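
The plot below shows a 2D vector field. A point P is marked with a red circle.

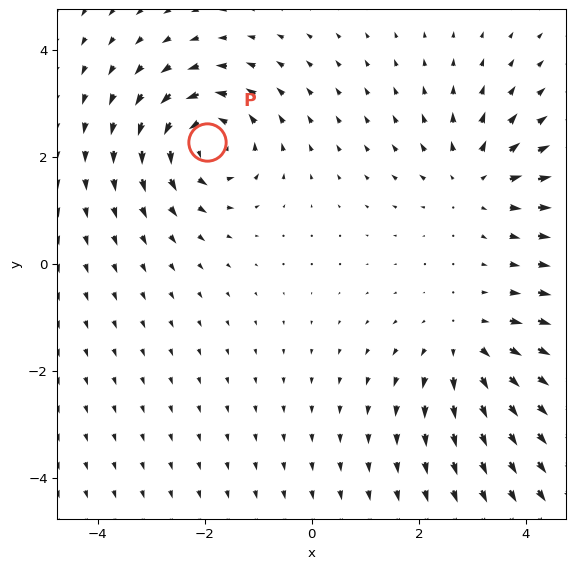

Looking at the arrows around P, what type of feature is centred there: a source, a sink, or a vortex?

vortex

At P (-2.0, 2.3) the arrows circulate counterclockwise. Divergence ≈0, curl about +6 — near-zero divergence with nonzero curl is a vortex.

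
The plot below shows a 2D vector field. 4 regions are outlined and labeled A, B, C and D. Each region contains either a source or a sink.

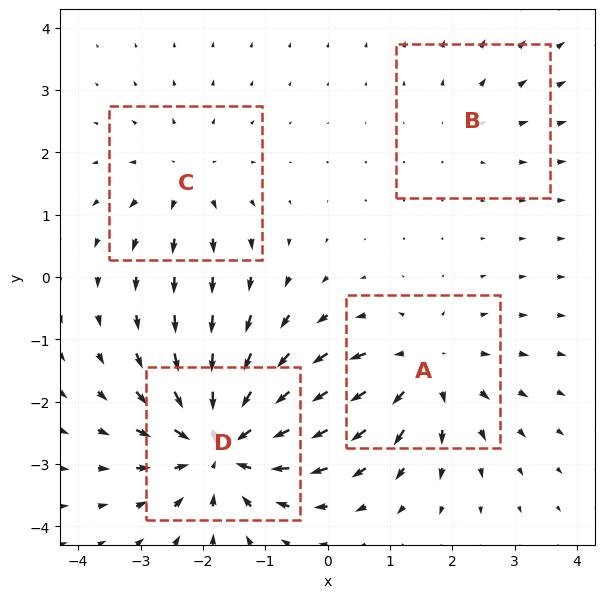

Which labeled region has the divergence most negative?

Divergence at each region's feature centre — A: about +5, B: about +2, C: about +3, D: about -7. Region D is most negative.

D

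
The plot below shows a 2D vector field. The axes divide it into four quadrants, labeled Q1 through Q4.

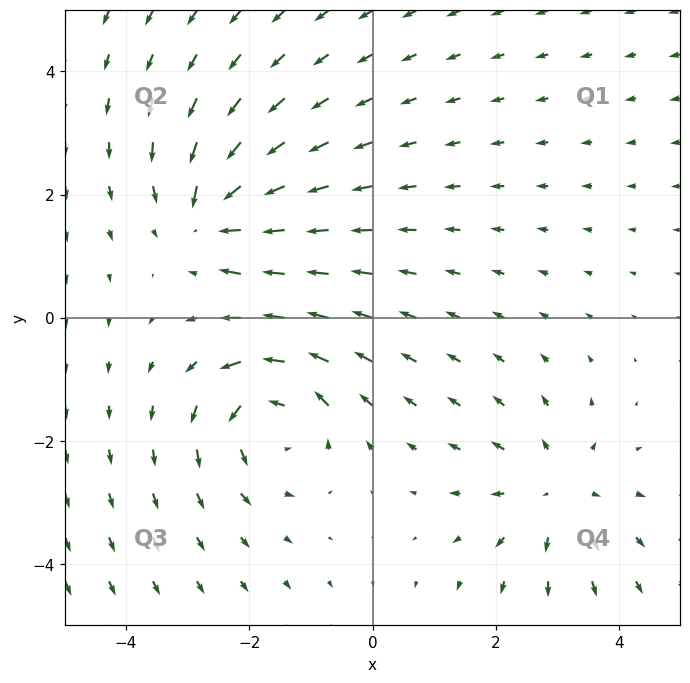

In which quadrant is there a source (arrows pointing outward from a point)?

Q4

The source sits at approximately (3.0, -2.8), which lies in quadrant Q4. The divergence there is about +2, positive as expected for a source.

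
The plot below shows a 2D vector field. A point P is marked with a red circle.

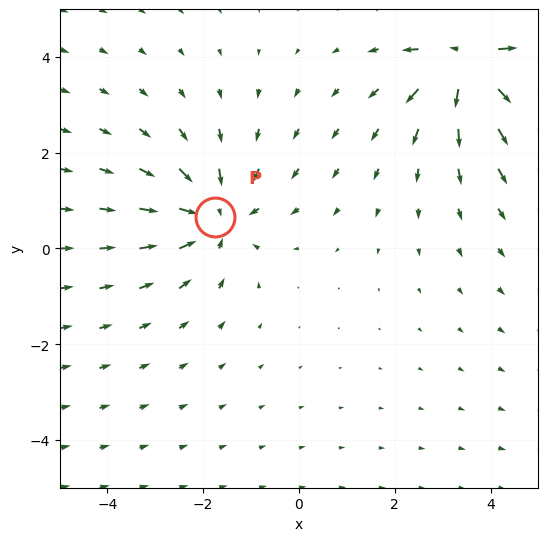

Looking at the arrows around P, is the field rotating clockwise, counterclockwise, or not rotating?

Near P at (-1.8, 0.7) the arrows show no circulation. The curl there is ≈0.

not rotating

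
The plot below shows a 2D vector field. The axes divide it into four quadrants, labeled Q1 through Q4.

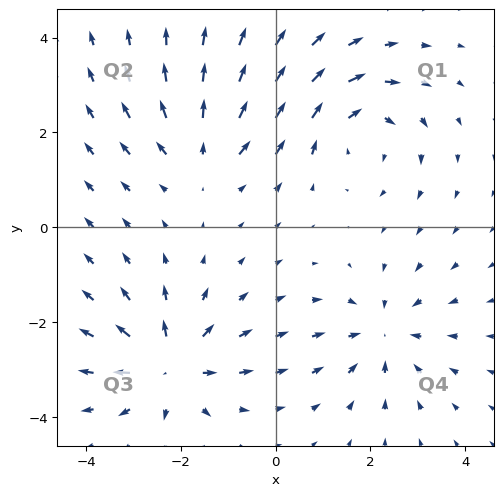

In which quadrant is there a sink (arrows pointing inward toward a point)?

Q4

The sink sits at approximately (2.3, -2.2), which lies in quadrant Q4. The divergence there is about -4, negative as expected for a sink.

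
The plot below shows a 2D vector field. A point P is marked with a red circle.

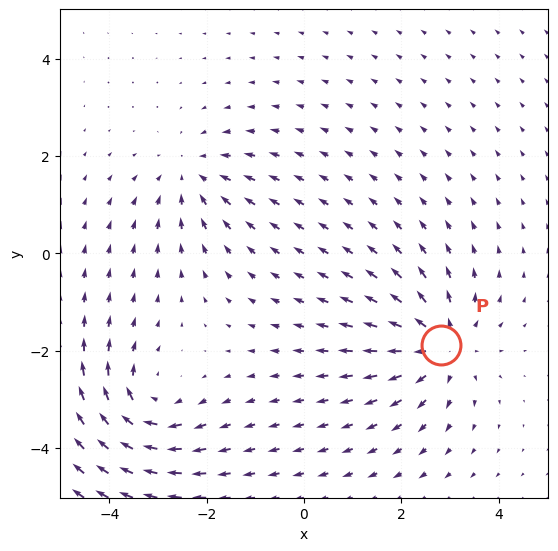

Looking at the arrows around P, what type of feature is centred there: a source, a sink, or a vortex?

source

At P (2.8, -1.9) the arrows spread outward. Divergence about +5, curl ≈0 — positive divergence with near-zero curl is a source.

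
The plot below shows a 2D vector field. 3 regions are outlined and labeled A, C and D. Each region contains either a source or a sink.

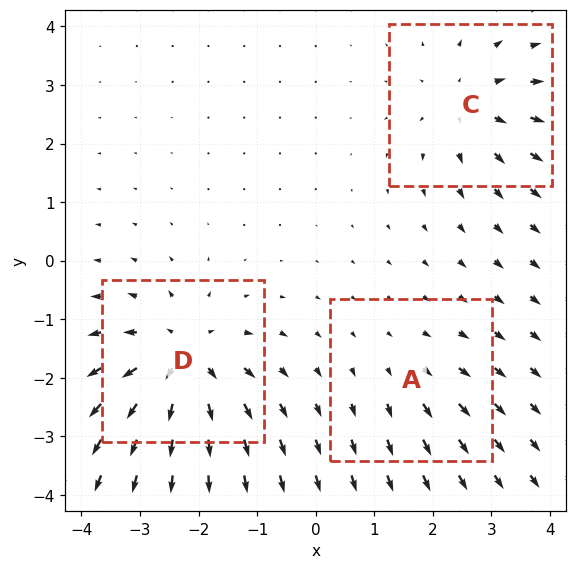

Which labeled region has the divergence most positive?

D

Divergence at each region's feature centre — A: about +2, C: about +4, D: about +6. Region D is most positive.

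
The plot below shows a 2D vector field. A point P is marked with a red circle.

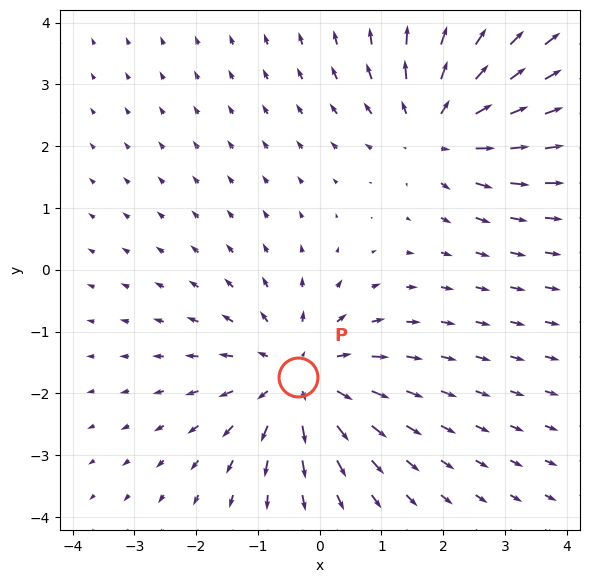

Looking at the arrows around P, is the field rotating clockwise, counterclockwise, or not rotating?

Near P at (-0.3, -1.7) the arrows show no circulation. The curl there is ≈0.

not rotating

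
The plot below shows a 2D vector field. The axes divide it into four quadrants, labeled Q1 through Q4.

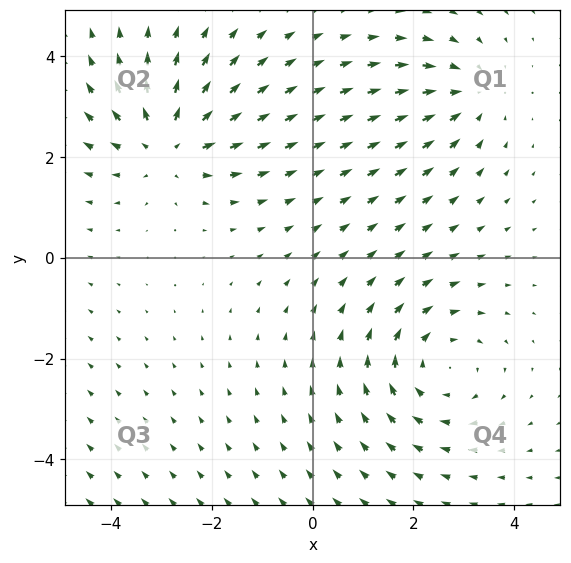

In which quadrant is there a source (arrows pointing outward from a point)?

The source sits at approximately (-2.9, 2.2), which lies in quadrant Q2. The divergence there is about +4, positive as expected for a source.

Q2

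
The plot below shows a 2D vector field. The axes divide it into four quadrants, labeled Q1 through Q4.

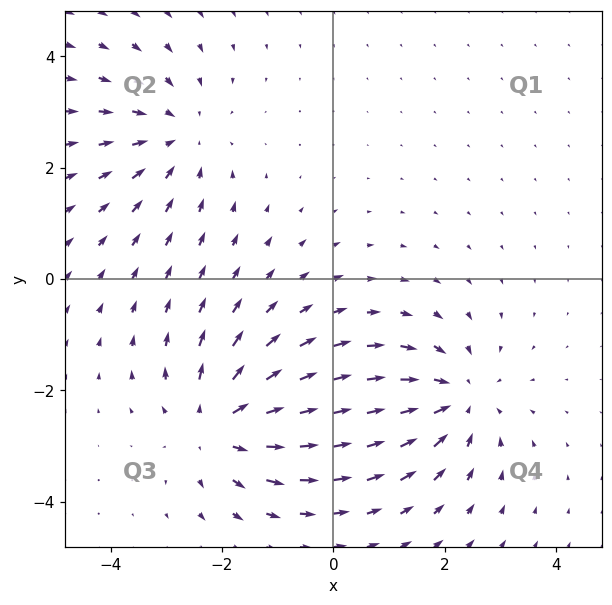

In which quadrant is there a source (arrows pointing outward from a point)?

Q3

The source sits at approximately (-2.1, -2.6), which lies in quadrant Q3. The divergence there is about +5, positive as expected for a source.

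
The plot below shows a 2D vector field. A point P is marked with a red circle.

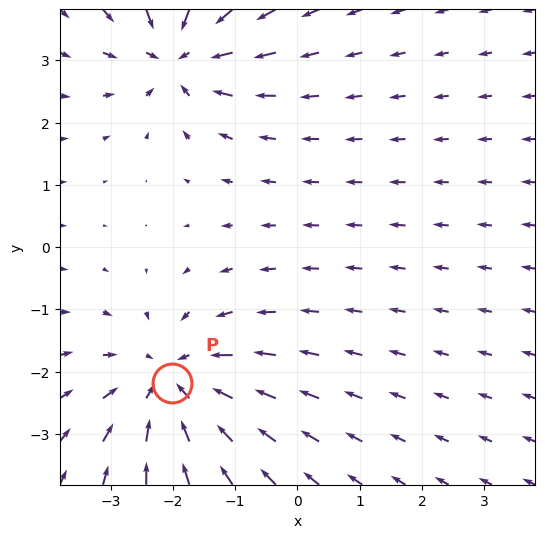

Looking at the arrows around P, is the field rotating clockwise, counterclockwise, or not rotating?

not rotating

Near P at (-2.0, -2.2) the arrows show no circulation. The curl there is ≈0.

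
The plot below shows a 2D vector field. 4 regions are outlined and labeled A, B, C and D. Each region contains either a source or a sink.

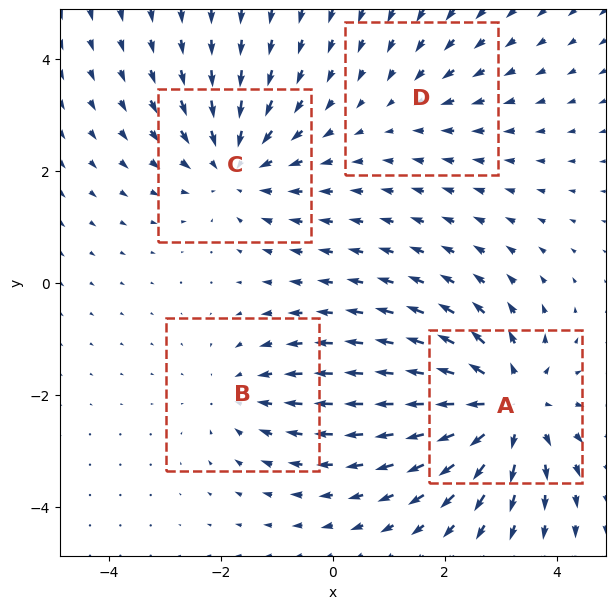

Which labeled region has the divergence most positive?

A

Divergence at each region's feature centre — A: about +6, B: about -3, C: about -4, D: about -2. Region A is most positive.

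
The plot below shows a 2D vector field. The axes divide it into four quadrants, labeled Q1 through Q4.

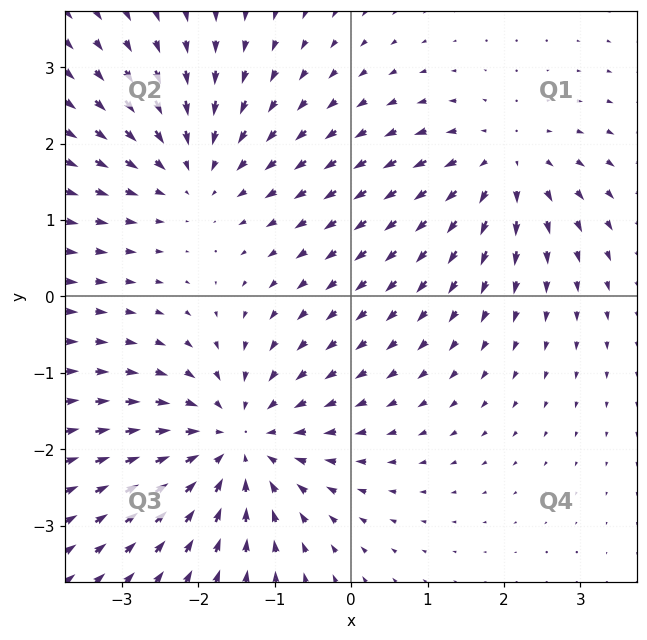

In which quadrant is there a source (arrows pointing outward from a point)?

Q1

The source sits at approximately (2.0, 1.7), which lies in quadrant Q1. The divergence there is about +4, positive as expected for a source.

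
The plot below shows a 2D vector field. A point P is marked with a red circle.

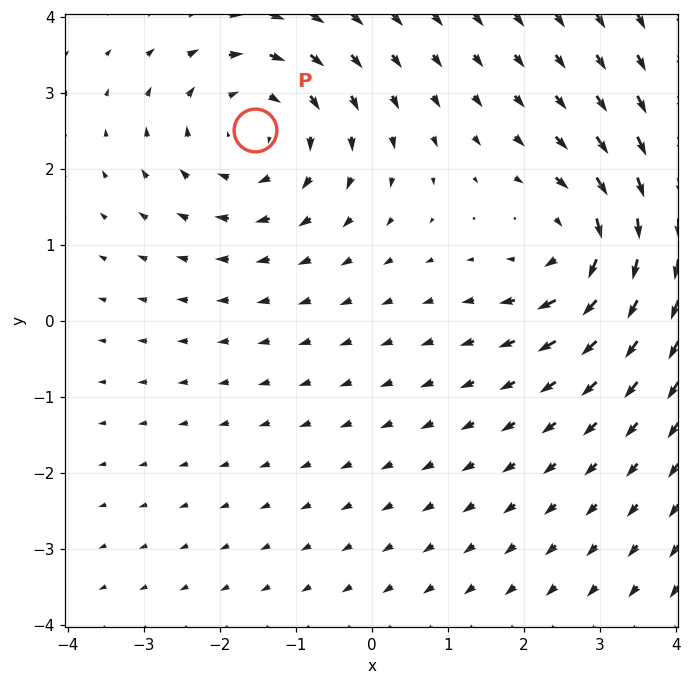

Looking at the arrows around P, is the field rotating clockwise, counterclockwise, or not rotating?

Near P at (-1.5, 2.5) the arrows circulate clockwise. The curl (z-component) there is about -4; negative curl means clockwise rotation.

clockwise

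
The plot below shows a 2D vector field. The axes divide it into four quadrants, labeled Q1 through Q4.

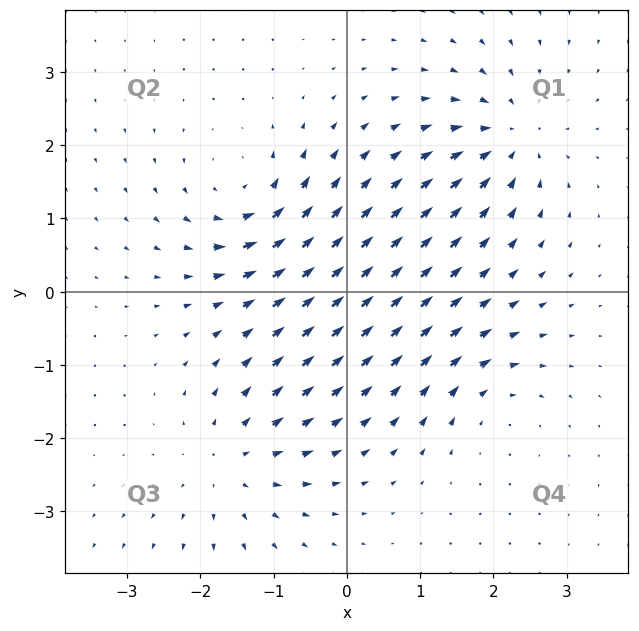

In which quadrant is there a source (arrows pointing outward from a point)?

Q3

The source sits at approximately (-1.6, -2.3), which lies in quadrant Q3. The divergence there is about +4, positive as expected for a source.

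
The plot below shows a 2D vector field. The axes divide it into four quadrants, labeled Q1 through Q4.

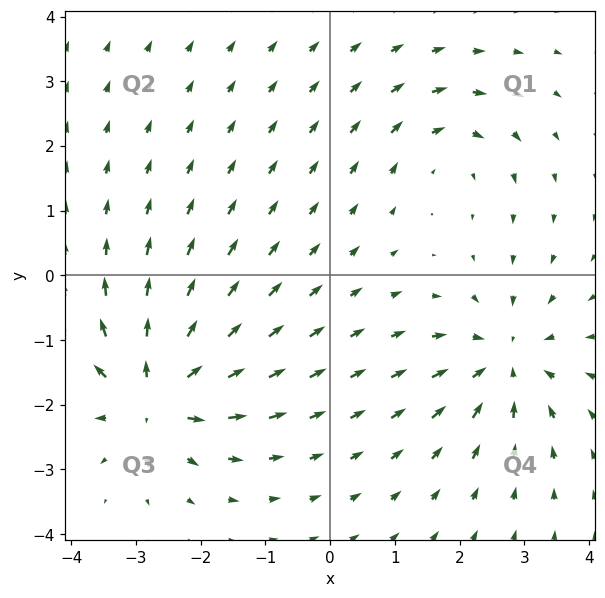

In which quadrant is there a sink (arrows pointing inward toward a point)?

The sink sits at approximately (2.7, -1.3), which lies in quadrant Q4. The divergence there is about -5, negative as expected for a sink.

Q4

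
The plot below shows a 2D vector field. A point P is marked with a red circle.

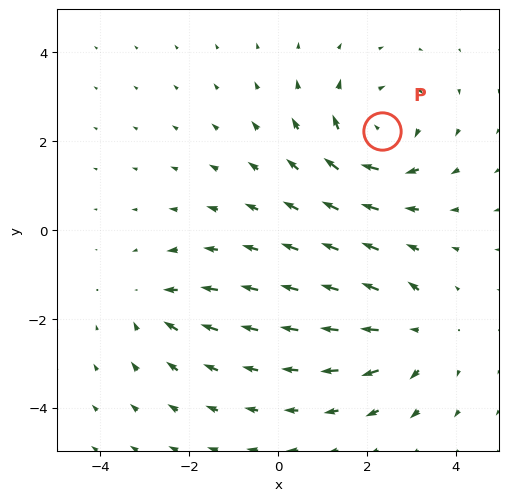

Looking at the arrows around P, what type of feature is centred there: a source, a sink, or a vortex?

At P (2.3, 2.2) the arrows circulate clockwise. Divergence ≈0, curl about -4 — near-zero divergence with nonzero curl is a vortex.

vortex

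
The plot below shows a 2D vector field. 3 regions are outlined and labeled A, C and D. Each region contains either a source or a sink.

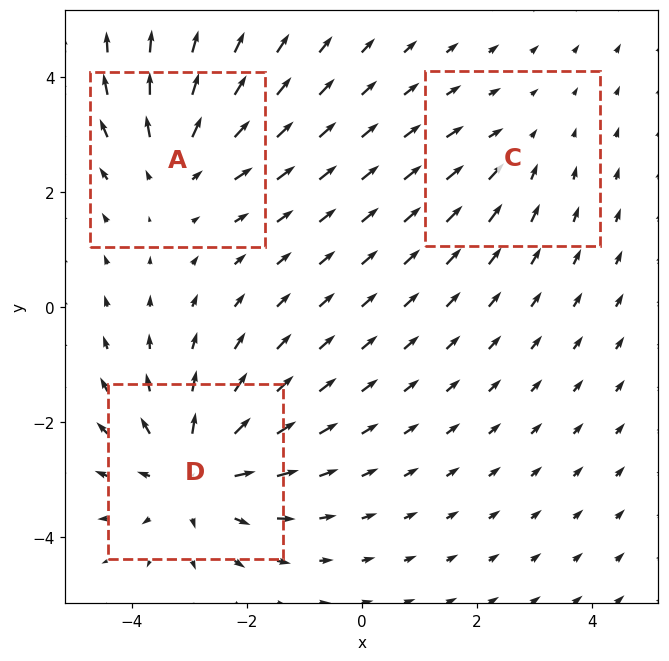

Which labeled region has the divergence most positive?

D

Divergence at each region's feature centre — A: about +3, C: about -2, D: about +4. Region D is most positive.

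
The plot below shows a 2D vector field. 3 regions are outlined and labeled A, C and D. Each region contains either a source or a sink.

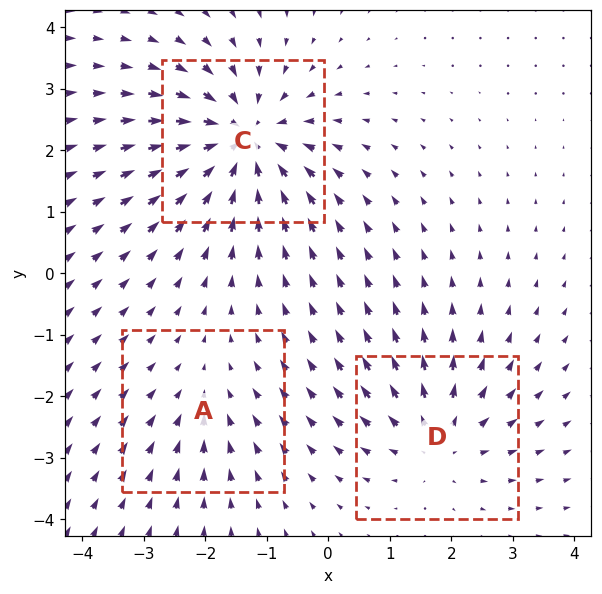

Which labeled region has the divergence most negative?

Divergence at each region's feature centre — A: about -2, C: about -5, D: about +3. Region C is most negative.

C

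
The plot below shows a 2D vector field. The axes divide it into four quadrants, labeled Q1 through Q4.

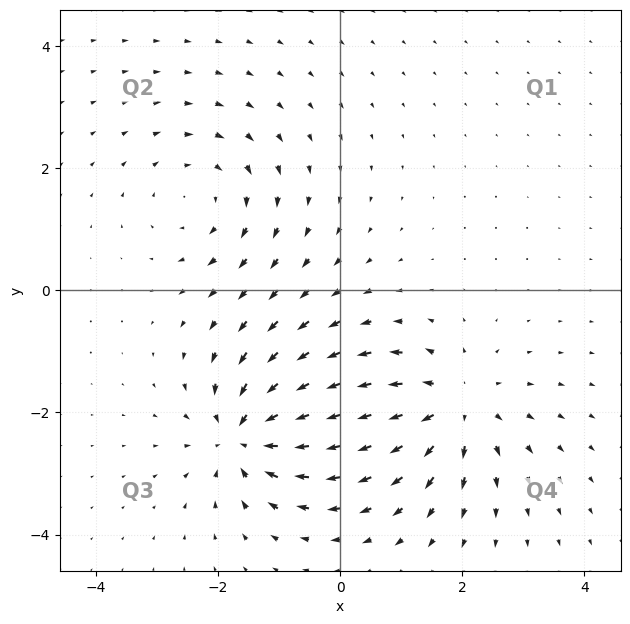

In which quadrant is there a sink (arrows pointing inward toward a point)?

Q3

The sink sits at approximately (-1.5, -2.4), which lies in quadrant Q3. The divergence there is about -6, negative as expected for a sink.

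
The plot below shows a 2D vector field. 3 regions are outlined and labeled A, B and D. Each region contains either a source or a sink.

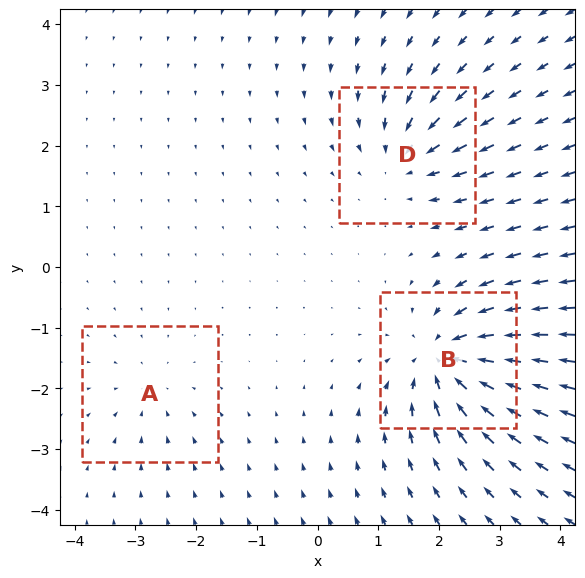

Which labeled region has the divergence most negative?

Divergence at each region's feature centre — A: about -2, B: about -6, D: about -4. Region B is most negative.

B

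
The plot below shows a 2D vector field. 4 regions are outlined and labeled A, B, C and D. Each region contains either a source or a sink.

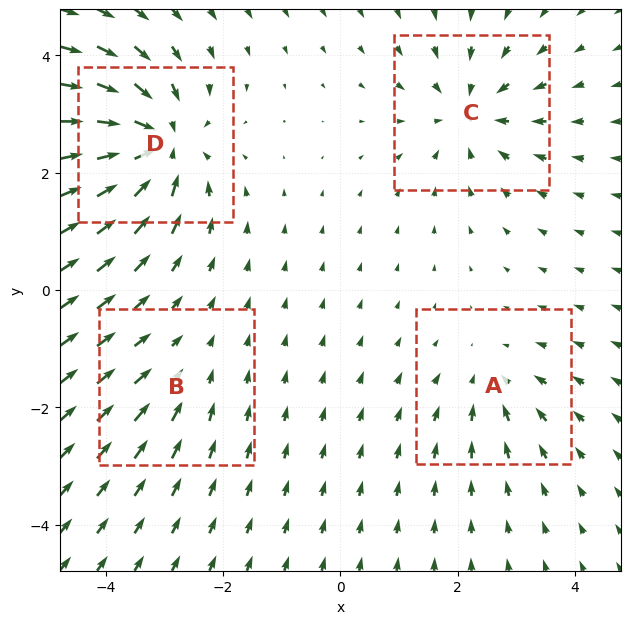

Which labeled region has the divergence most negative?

D

Divergence at each region's feature centre — A: about -3, B: about -2, C: about -5, D: about -8. Region D is most negative.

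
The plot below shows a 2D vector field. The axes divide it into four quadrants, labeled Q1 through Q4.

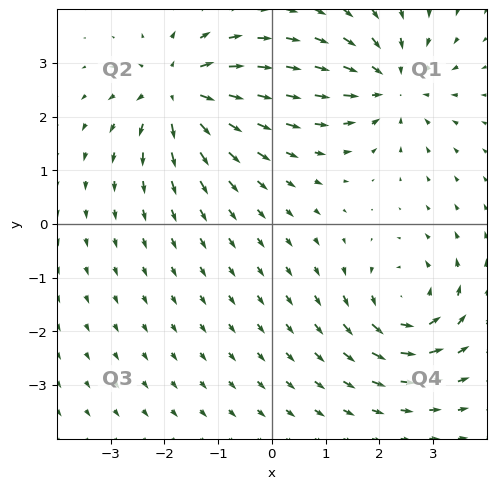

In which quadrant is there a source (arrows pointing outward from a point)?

The source sits at approximately (-1.7, 2.5), which lies in quadrant Q2. The divergence there is about +6, positive as expected for a source.

Q2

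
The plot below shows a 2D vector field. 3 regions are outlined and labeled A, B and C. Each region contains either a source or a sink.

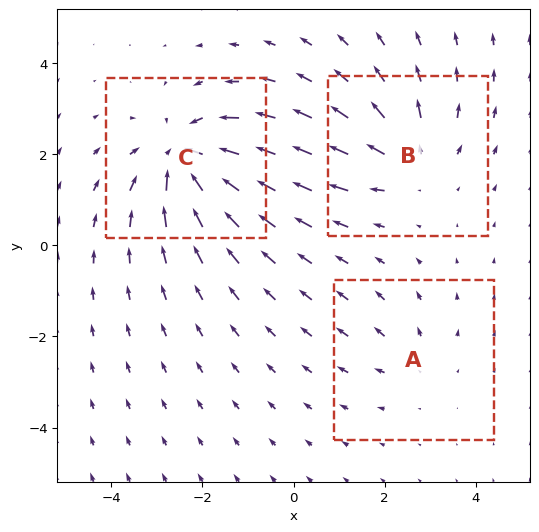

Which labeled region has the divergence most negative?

C

Divergence at each region's feature centre — A: about +2, B: about +3, C: about -5. Region C is most negative.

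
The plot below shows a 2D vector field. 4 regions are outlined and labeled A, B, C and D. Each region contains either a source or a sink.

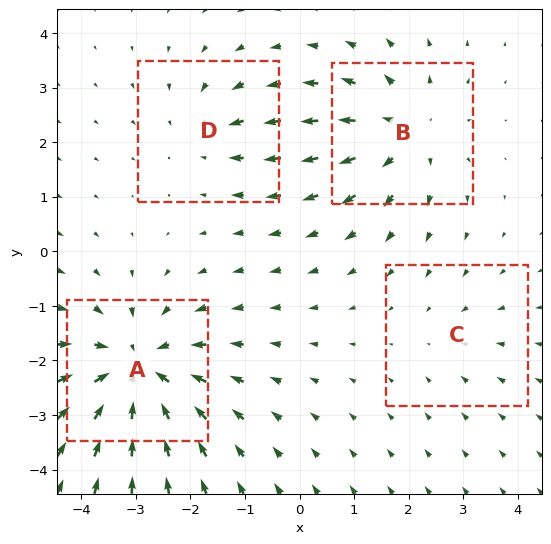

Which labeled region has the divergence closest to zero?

C

Divergence at each region's feature centre — A: about -6, B: about +4, C: about -2, D: about -3. Region C is closest to zero.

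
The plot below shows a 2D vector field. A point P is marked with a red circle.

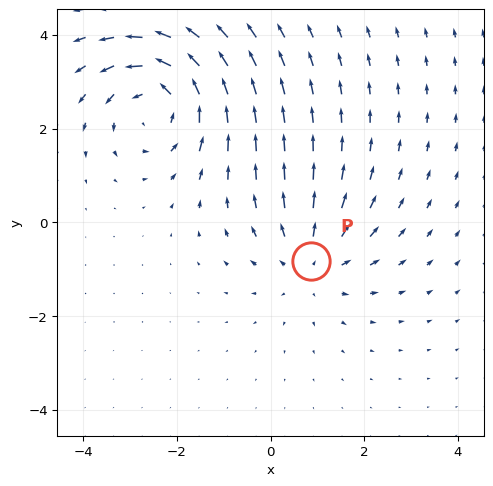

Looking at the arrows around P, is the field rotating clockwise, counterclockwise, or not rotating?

not rotating

Near P at (0.9, -0.8) the arrows show no circulation. The curl there is ≈0.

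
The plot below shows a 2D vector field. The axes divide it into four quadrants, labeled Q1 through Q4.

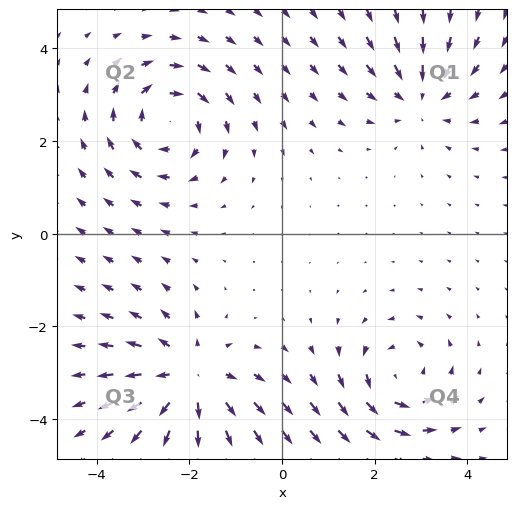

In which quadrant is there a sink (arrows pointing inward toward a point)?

The sink sits at approximately (3.0, 3.0), which lies in quadrant Q1. The divergence there is about -4, negative as expected for a sink.

Q1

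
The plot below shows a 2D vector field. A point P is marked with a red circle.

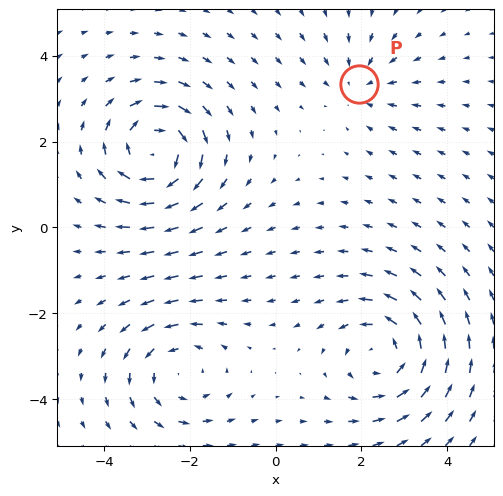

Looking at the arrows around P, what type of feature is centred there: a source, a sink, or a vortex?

sink

At P (1.9, 3.3) the arrows converge inward. Divergence about -2, curl ≈0 — negative divergence with near-zero curl is a sink.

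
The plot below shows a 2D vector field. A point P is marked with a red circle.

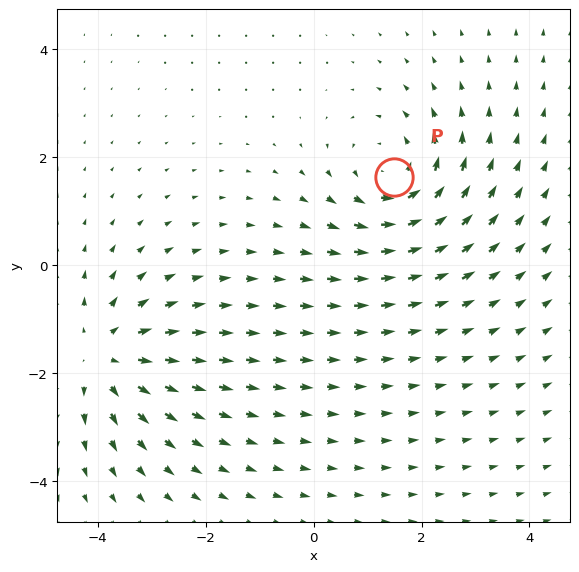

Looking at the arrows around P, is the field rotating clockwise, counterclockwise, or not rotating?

counterclockwise

Near P at (1.5, 1.6) the arrows circulate counterclockwise. The curl (z-component) there is about +4; positive curl means counterclockwise rotation.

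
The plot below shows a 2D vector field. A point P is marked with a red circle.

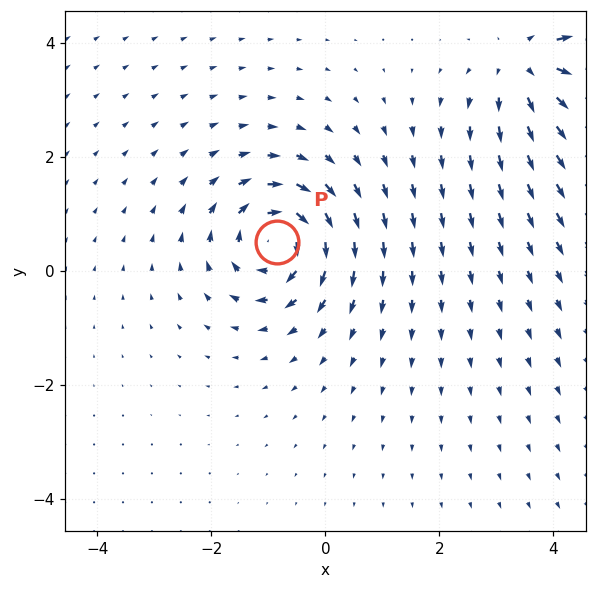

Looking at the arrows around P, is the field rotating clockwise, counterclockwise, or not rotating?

clockwise

Near P at (-0.9, 0.5) the arrows circulate clockwise. The curl (z-component) there is about -5; negative curl means clockwise rotation.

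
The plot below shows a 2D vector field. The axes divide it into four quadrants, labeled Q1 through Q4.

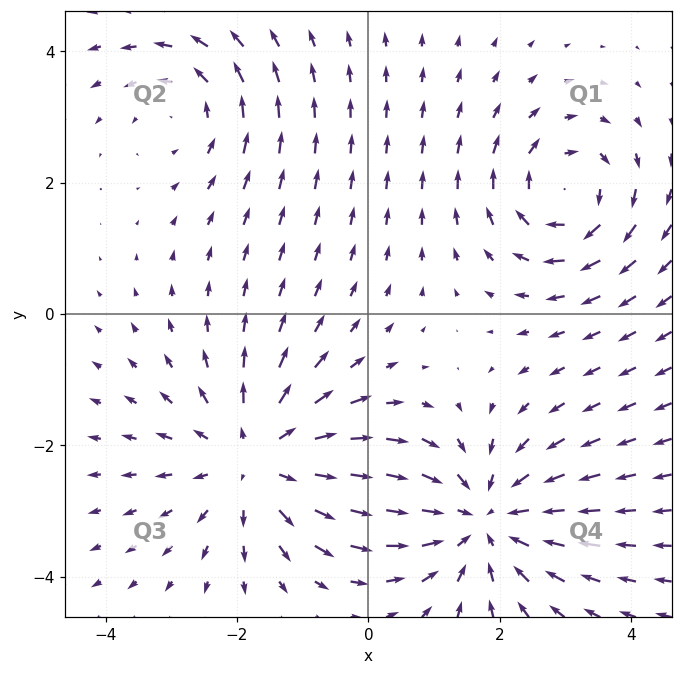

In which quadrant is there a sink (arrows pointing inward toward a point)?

Q4

The sink sits at approximately (1.7, -3.1), which lies in quadrant Q4. The divergence there is about -4, negative as expected for a sink.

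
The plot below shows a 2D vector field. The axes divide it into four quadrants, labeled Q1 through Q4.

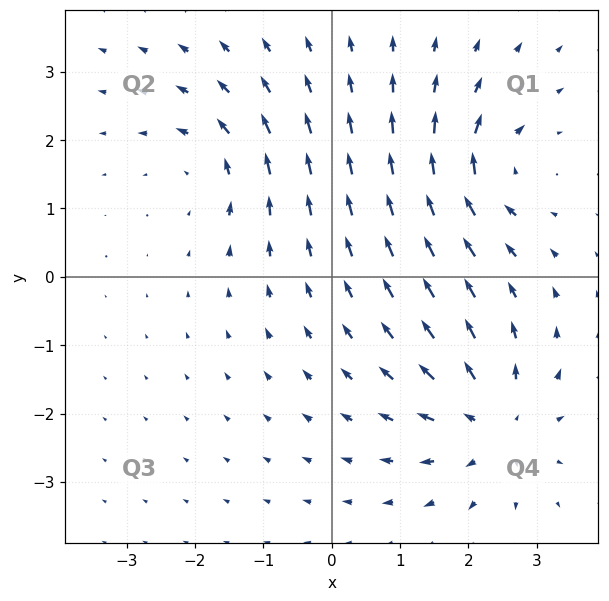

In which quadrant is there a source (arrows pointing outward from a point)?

The source sits at approximately (2.4, -2.1), which lies in quadrant Q4. The divergence there is about +5, positive as expected for a source.

Q4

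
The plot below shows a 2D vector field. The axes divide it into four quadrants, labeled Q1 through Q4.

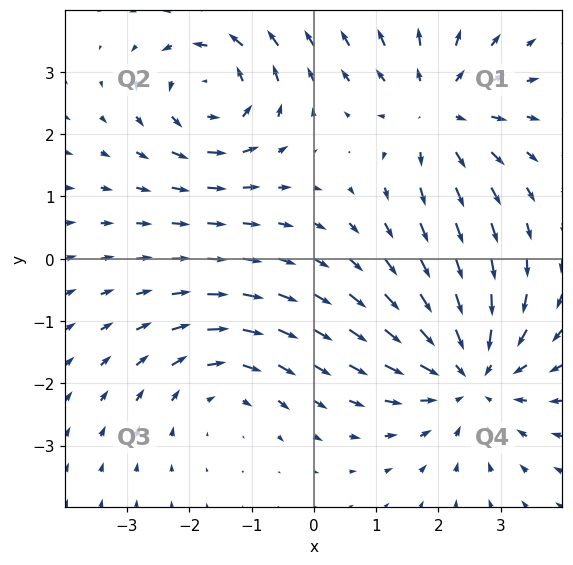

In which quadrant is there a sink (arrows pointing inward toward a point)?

The sink sits at approximately (2.5, -1.9), which lies in quadrant Q4. The divergence there is about -4, negative as expected for a sink.

Q4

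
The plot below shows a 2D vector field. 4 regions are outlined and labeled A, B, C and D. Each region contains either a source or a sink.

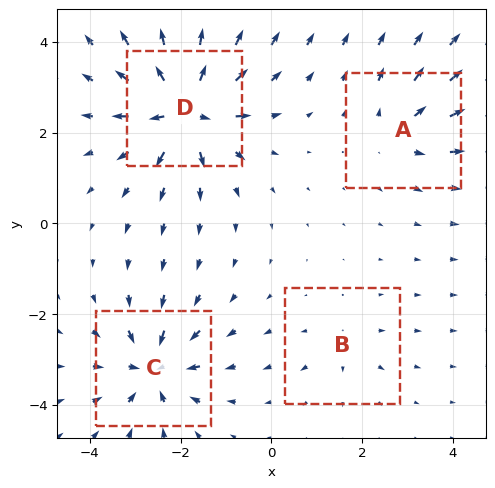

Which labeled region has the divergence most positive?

Divergence at each region's feature centre — A: about +4, B: about +3, C: about -6, D: about +8. Region D is most positive.

D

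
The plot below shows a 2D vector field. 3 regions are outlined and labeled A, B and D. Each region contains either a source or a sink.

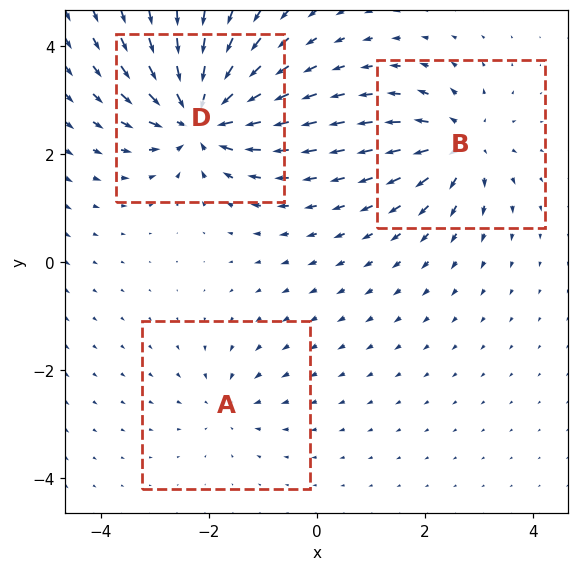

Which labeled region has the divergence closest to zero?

A

Divergence at each region's feature centre — A: about -2, B: about +4, D: about -7. Region A is closest to zero.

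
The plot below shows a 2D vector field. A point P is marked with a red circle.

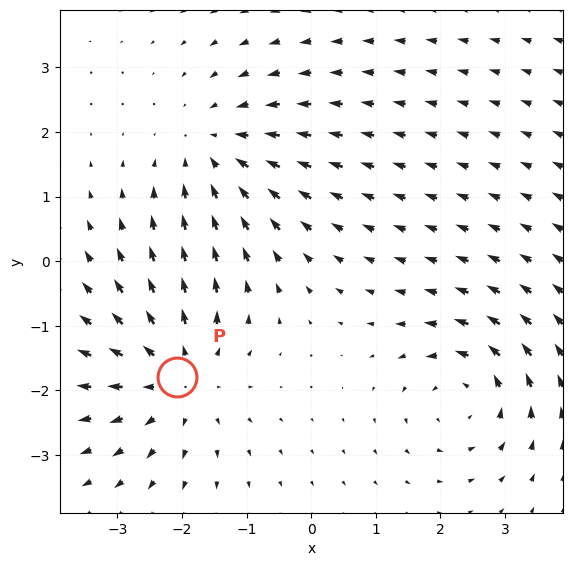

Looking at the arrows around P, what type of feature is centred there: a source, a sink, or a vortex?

source

At P (-2.1, -1.8) the arrows spread outward. Divergence about +4, curl ≈0 — positive divergence with near-zero curl is a source.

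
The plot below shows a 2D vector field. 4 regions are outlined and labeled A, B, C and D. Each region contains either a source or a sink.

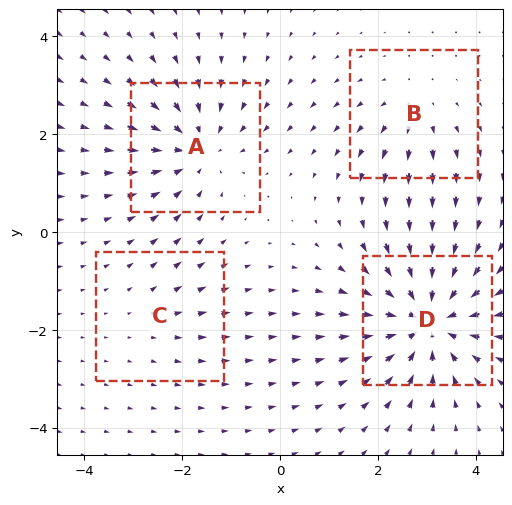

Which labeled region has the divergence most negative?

Divergence at each region's feature centre — A: about -5, B: about +3, C: about +2, D: about -7. Region D is most negative.

D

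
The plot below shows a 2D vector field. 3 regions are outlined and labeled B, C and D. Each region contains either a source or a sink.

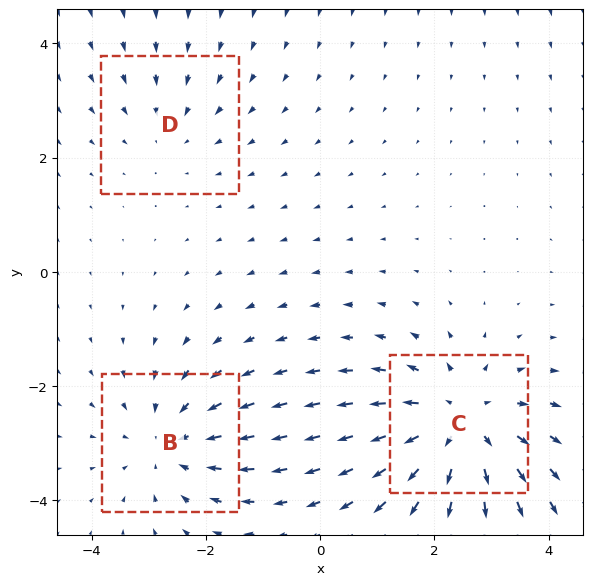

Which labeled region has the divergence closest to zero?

D

Divergence at each region's feature centre — B: about -3, C: about +4, D: about -2. Region D is closest to zero.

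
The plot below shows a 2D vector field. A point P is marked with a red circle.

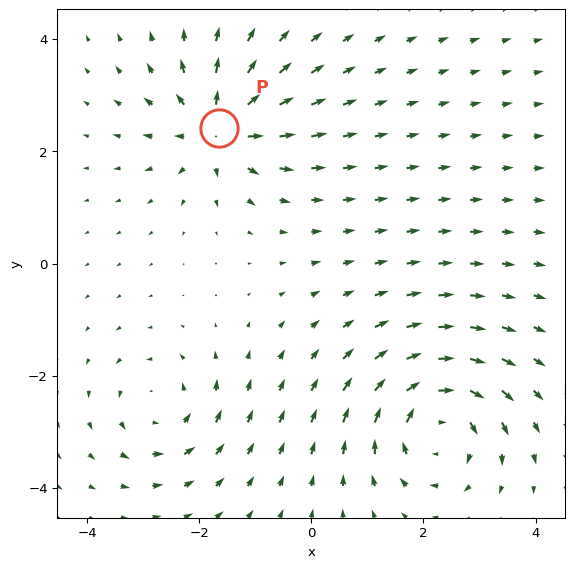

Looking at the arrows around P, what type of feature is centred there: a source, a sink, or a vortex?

source

At P (-1.6, 2.4) the arrows spread outward. Divergence about +6, curl ≈0 — positive divergence with near-zero curl is a source.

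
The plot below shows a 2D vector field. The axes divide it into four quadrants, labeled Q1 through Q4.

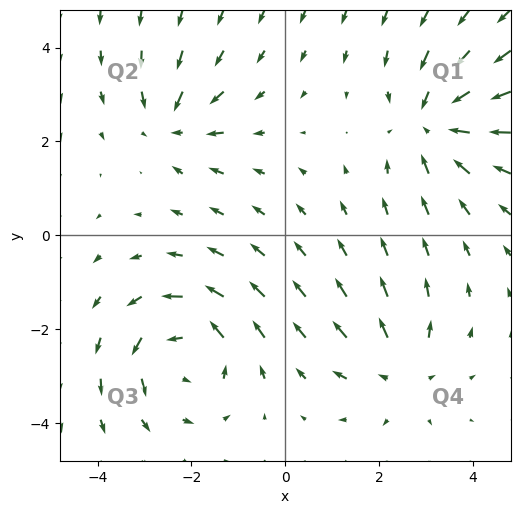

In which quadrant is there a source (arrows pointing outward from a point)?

Q4

The source sits at approximately (2.5, -2.9), which lies in quadrant Q4. The divergence there is about +3, positive as expected for a source.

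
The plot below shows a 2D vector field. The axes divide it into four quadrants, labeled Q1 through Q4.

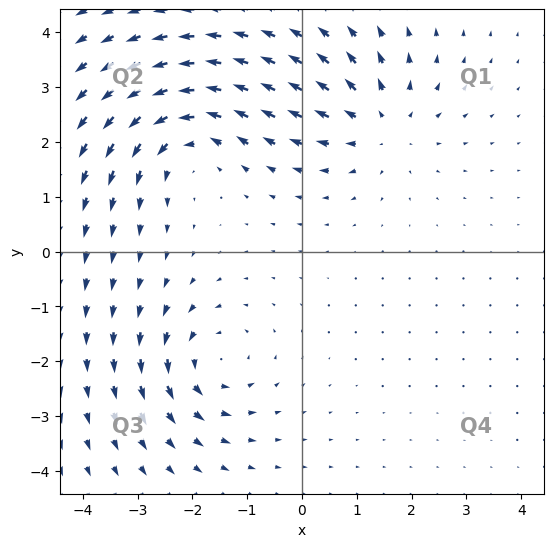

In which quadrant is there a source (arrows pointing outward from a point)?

Q1

The source sits at approximately (1.5, 2.3), which lies in quadrant Q1. The divergence there is about +3, positive as expected for a source.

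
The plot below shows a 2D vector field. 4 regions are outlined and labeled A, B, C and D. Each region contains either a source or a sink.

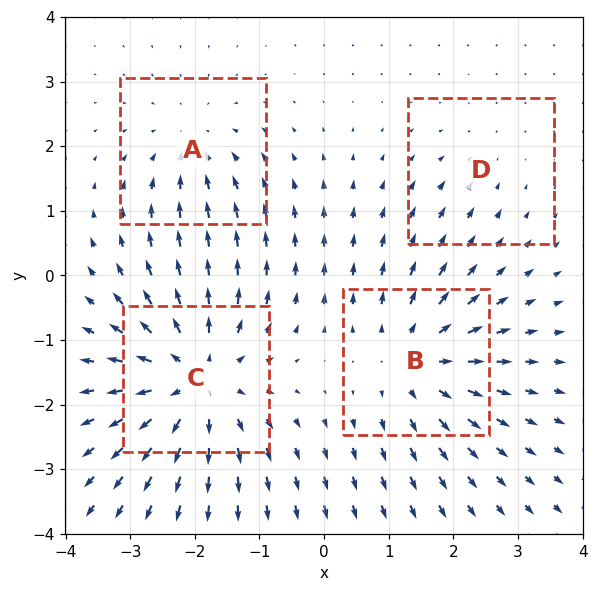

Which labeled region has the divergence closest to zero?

Divergence at each region's feature centre — A: about -3, B: about +5, C: about +6, D: about -2. Region D is closest to zero.

D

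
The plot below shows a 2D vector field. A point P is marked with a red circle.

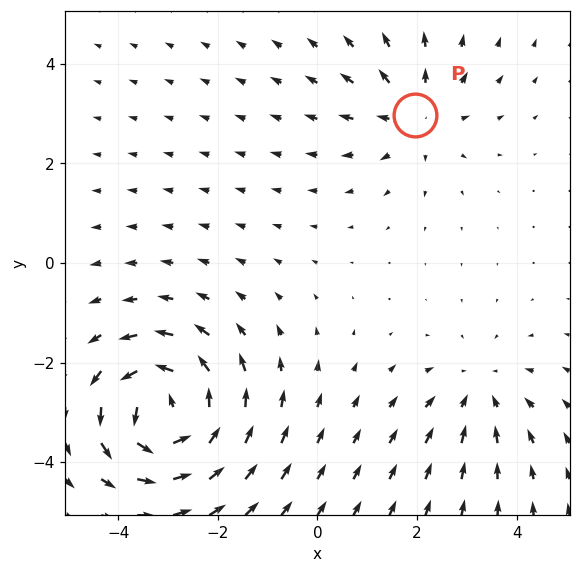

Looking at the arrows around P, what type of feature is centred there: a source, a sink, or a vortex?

At P (2.0, 3.0) the arrows spread outward. Divergence about +3, curl ≈0 — positive divergence with near-zero curl is a source.

source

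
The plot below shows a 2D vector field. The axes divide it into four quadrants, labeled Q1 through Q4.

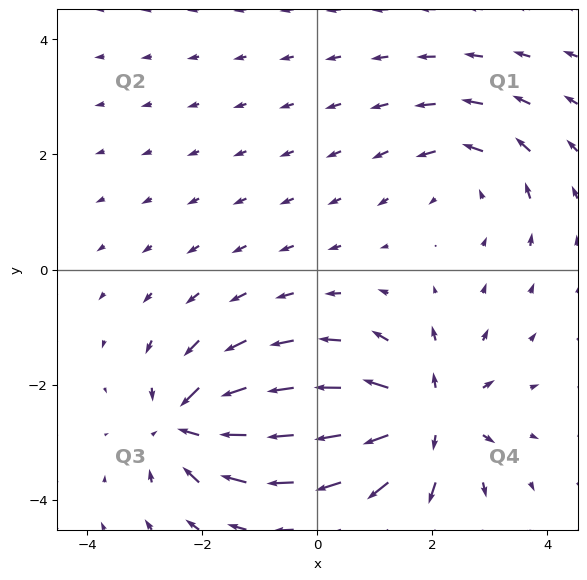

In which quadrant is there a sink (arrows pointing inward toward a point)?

The sink sits at approximately (-2.2, -2.7), which lies in quadrant Q3. The divergence there is about -6, negative as expected for a sink.

Q3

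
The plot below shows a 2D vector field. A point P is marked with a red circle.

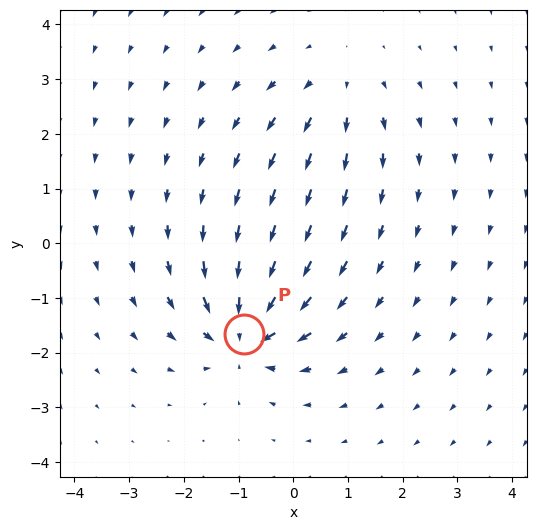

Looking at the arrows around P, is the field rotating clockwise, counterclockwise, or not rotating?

Near P at (-0.9, -1.7) the arrows show no circulation. The curl there is ≈0.

not rotating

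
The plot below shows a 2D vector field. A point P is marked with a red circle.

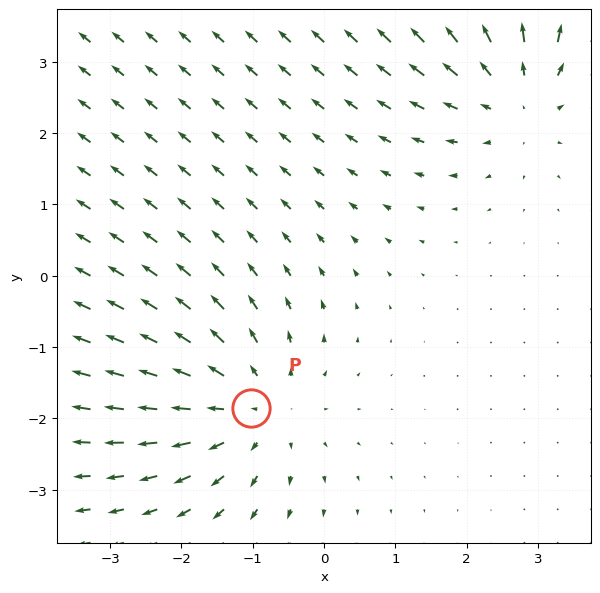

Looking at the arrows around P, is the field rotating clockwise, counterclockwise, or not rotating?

Near P at (-1.0, -1.8) the arrows show no circulation. The curl there is ≈0.

not rotating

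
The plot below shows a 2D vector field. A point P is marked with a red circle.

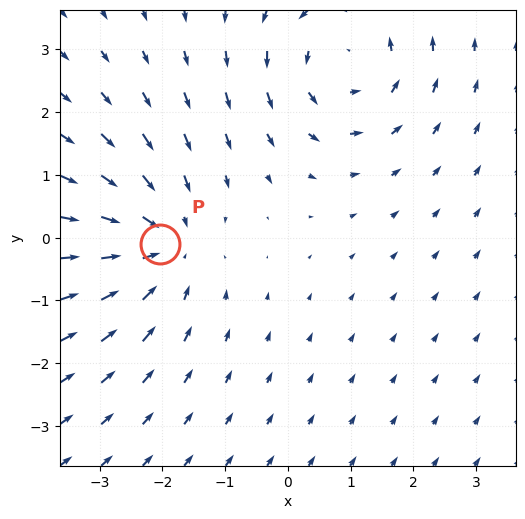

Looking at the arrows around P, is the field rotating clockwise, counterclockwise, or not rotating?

Near P at (-2.0, -0.1) the arrows show no circulation. The curl there is ≈0.

not rotating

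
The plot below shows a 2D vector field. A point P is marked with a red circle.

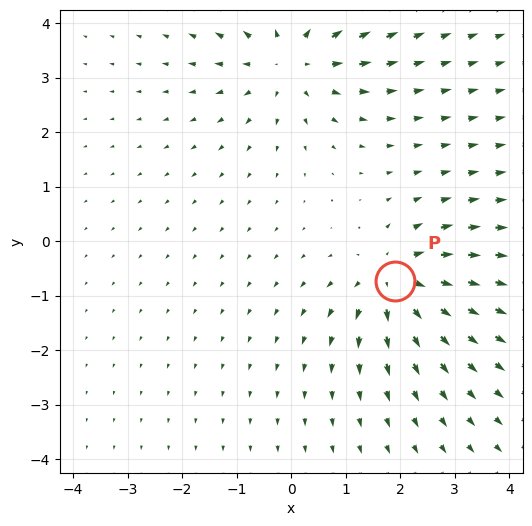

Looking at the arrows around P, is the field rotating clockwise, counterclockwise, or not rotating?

Near P at (1.9, -0.7) the arrows show no circulation. The curl there is ≈0.

not rotating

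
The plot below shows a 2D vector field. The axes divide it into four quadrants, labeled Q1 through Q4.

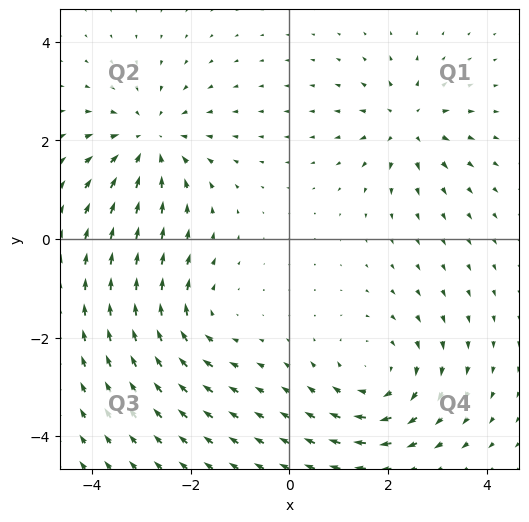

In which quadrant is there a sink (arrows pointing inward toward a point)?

The sink sits at approximately (-2.8, 2.0), which lies in quadrant Q2. The divergence there is about -4, negative as expected for a sink.

Q2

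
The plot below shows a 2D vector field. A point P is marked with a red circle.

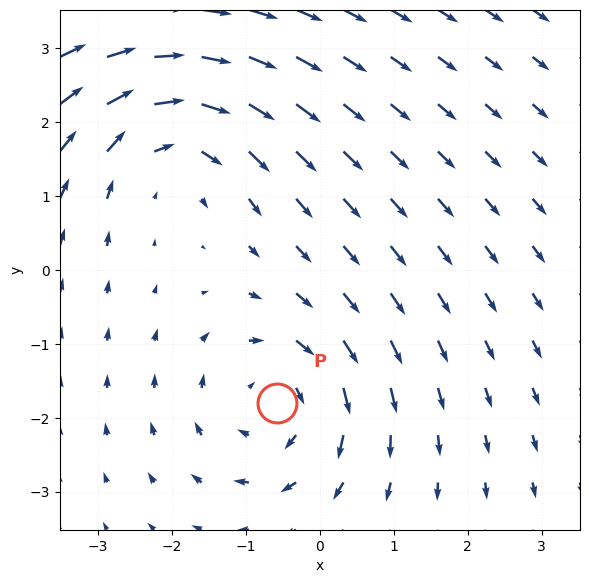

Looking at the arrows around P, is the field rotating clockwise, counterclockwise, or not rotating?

Near P at (-0.6, -1.8) the arrows circulate clockwise. The curl (z-component) there is about -4; negative curl means clockwise rotation.

clockwise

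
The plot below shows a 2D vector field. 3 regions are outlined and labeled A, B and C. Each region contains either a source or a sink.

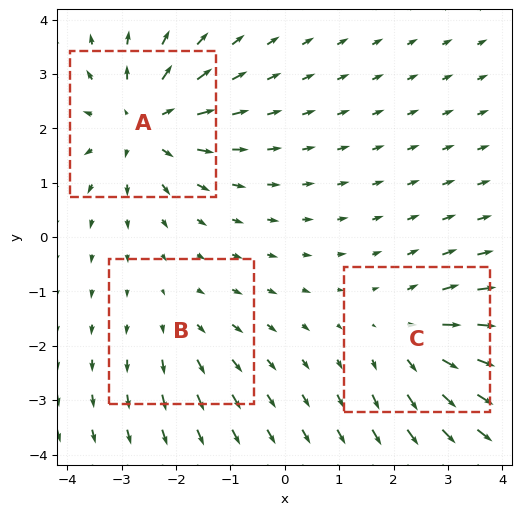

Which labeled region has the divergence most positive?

A

Divergence at each region's feature centre — A: about +5, B: about +2, C: about +3. Region A is most positive.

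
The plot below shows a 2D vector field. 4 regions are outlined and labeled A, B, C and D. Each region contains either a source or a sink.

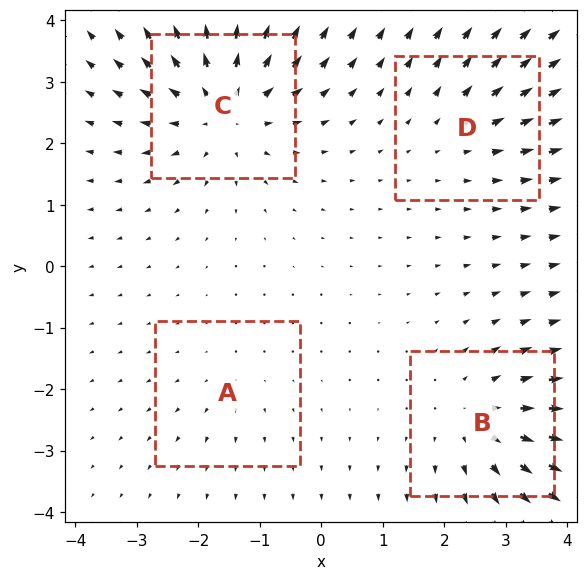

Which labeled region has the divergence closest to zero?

A

Divergence at each region's feature centre — A: about +2, B: about +5, C: about +6, D: about +3. Region A is closest to zero.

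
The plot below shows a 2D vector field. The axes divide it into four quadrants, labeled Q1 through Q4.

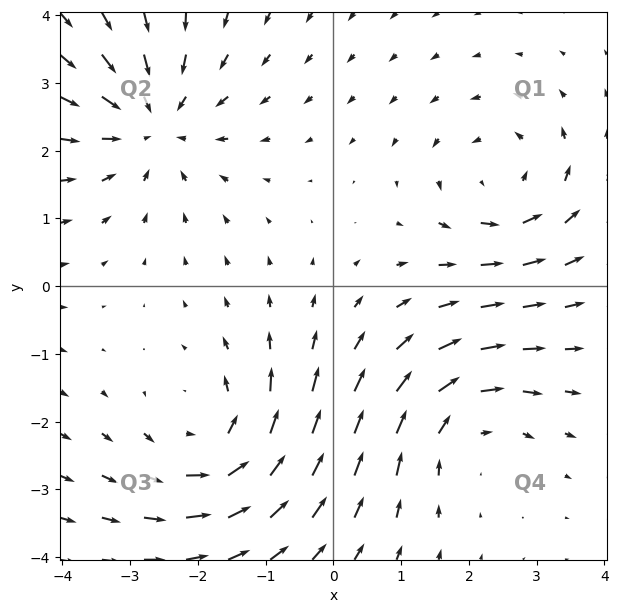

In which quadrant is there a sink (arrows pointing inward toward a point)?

The sink sits at approximately (-2.7, 2.4), which lies in quadrant Q2. The divergence there is about -5, negative as expected for a sink.

Q2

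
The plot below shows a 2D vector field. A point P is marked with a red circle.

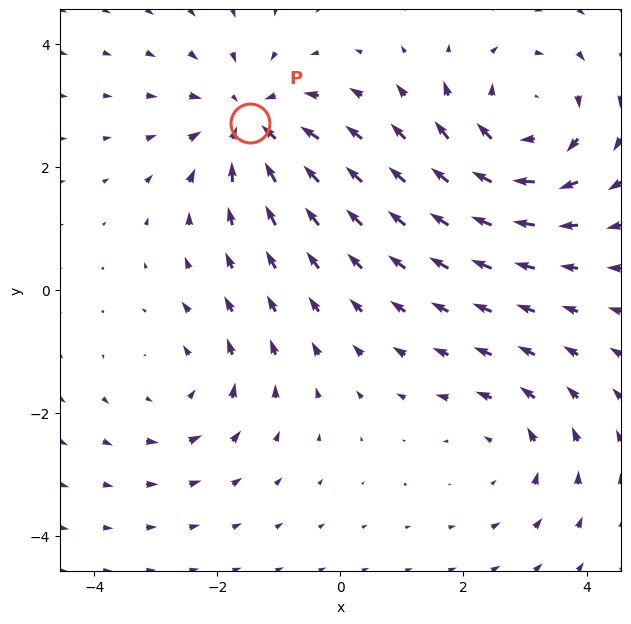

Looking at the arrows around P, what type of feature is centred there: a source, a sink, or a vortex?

sink

At P (-1.5, 2.7) the arrows converge inward. Divergence about -4, curl ≈0 — negative divergence with near-zero curl is a sink.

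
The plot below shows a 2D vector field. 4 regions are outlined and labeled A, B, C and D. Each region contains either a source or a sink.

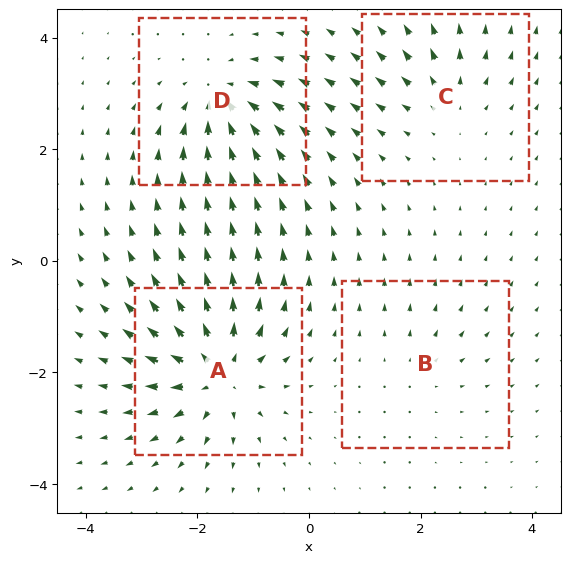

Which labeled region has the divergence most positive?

A

Divergence at each region's feature centre — A: about +9, B: about +3, C: about +4, D: about -7. Region A is most positive.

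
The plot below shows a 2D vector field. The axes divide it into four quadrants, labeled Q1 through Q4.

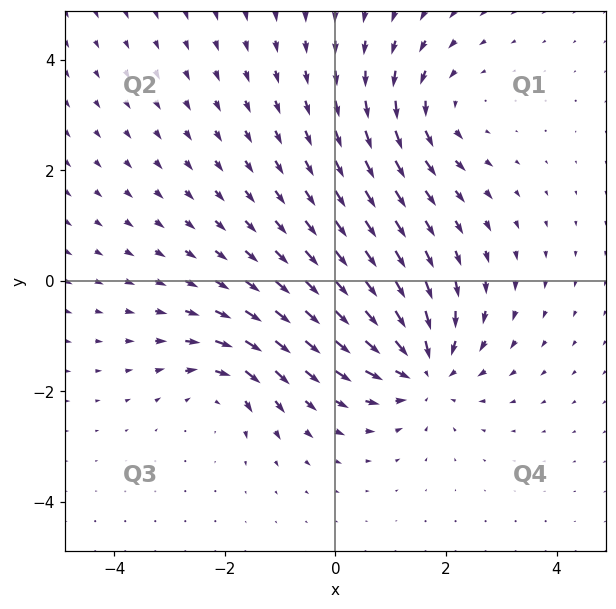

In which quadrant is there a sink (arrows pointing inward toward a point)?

The sink sits at approximately (1.6, -1.6), which lies in quadrant Q4. The divergence there is about -5, negative as expected for a sink.

Q4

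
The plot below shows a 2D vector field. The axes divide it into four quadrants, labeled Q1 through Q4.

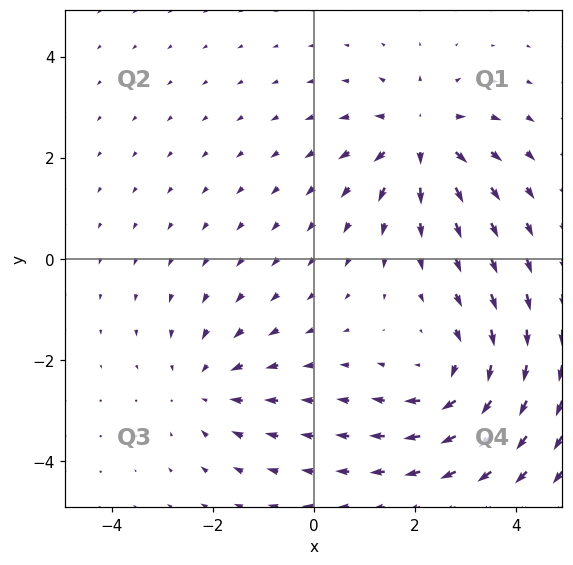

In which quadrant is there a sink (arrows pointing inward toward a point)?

Q3

The sink sits at approximately (-2.1, -2.5), which lies in quadrant Q3. The divergence there is about -3, negative as expected for a sink.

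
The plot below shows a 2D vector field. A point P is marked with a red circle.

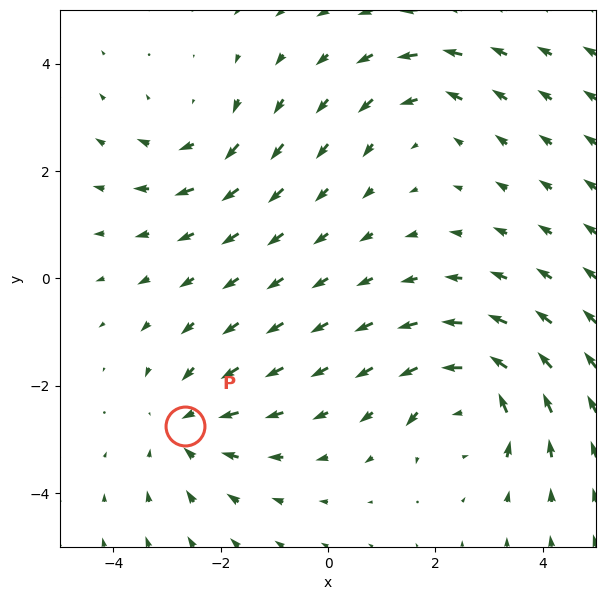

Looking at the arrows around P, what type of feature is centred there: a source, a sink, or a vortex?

sink

At P (-2.7, -2.8) the arrows converge inward. Divergence about -3, curl ≈0 — negative divergence with near-zero curl is a sink.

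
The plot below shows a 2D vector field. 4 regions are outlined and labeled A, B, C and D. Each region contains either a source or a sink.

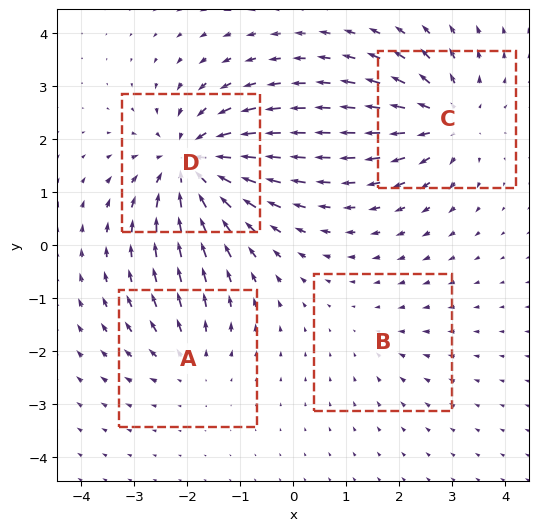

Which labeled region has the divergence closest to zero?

Divergence at each region's feature centre — A: about +3, B: about -2, C: about +6, D: about -8. Region B is closest to zero.

B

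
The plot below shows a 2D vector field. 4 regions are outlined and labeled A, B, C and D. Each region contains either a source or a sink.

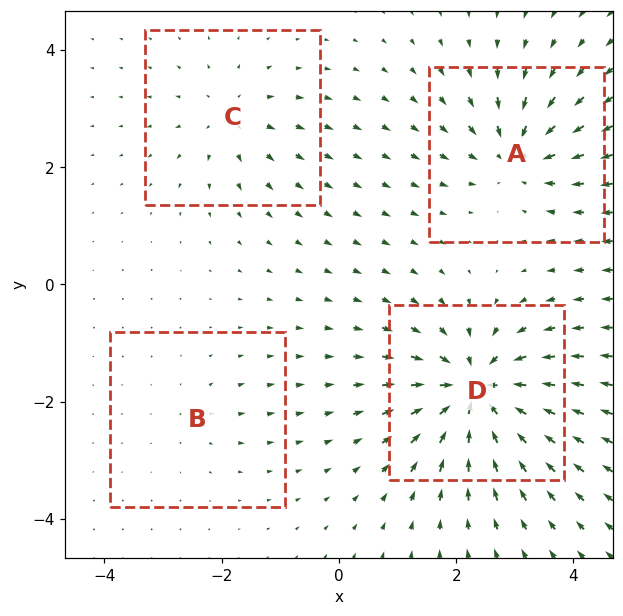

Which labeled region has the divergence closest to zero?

Divergence at each region's feature centre — A: about -6, B: about +2, C: about +4, D: about -9. Region B is closest to zero.

B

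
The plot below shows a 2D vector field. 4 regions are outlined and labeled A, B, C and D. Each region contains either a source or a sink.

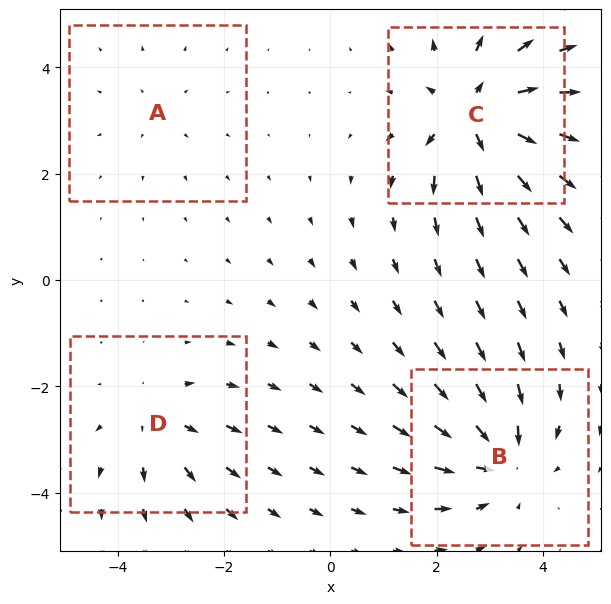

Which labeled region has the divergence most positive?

Divergence at each region's feature centre — A: about +2, B: about -6, C: about +7, D: about +4. Region C is most positive.

C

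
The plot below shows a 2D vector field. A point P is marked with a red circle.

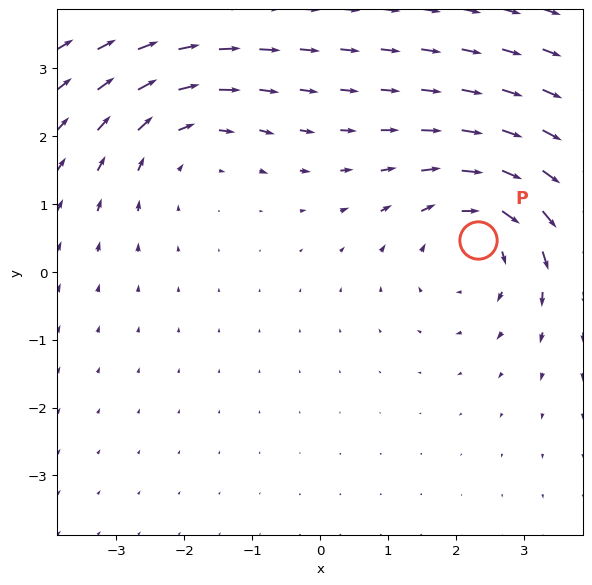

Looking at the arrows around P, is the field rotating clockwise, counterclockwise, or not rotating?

clockwise

Near P at (2.3, 0.5) the arrows circulate clockwise. The curl (z-component) there is about -3; negative curl means clockwise rotation.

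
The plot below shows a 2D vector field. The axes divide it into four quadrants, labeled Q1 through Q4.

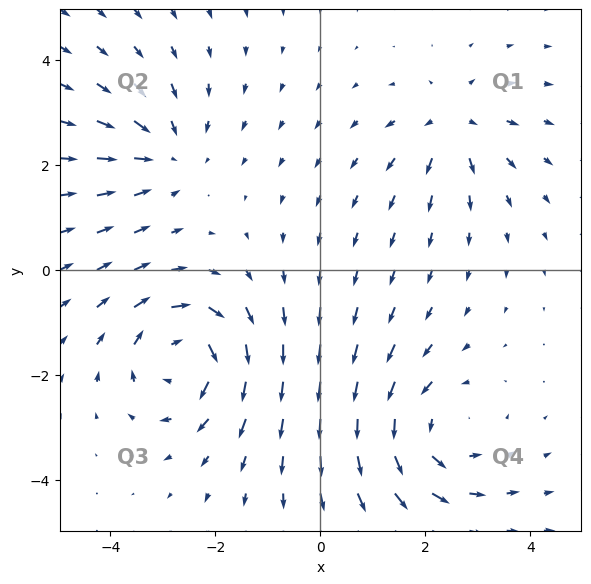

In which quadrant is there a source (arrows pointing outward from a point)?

Q1

The source sits at approximately (2.5, 2.8), which lies in quadrant Q1. The divergence there is about +4, positive as expected for a source.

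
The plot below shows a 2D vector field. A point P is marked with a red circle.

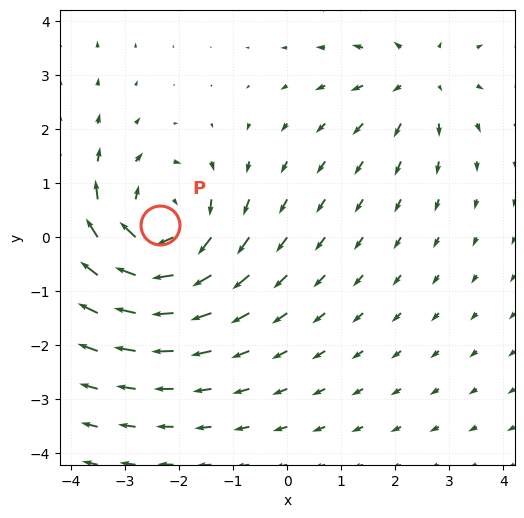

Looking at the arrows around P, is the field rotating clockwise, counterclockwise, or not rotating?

clockwise

Near P at (-2.4, 0.2) the arrows circulate clockwise. The curl (z-component) there is about -4; negative curl means clockwise rotation.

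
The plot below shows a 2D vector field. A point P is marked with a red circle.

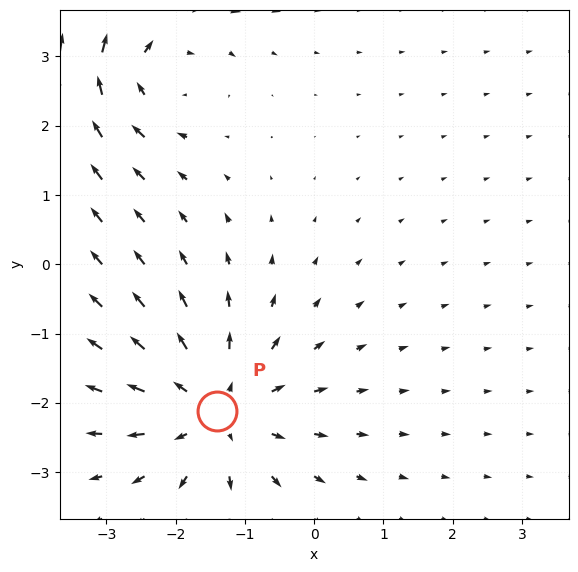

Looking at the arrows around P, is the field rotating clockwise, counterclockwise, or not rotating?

not rotating

Near P at (-1.4, -2.1) the arrows show no circulation. The curl there is ≈0.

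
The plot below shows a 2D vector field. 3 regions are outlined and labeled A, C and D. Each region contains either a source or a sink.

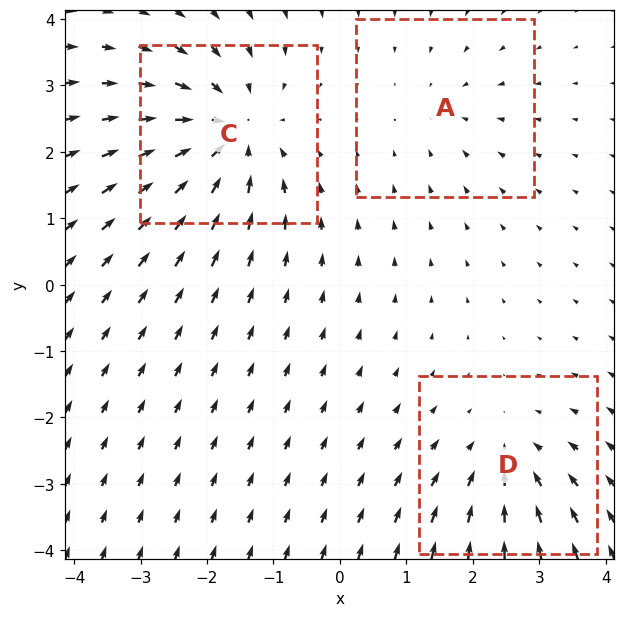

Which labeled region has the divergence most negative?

Divergence at each region's feature centre — A: about -2, C: about -4, D: about -3. Region C is most negative.

C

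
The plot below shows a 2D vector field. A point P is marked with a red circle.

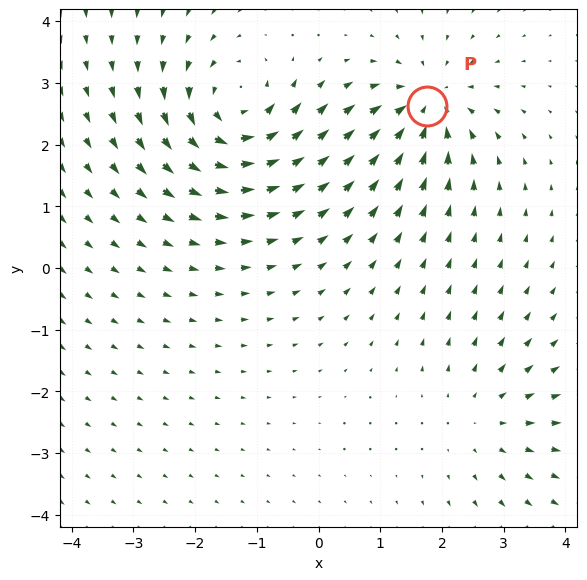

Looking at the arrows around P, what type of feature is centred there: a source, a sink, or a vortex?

sink

At P (1.8, 2.6) the arrows converge inward. Divergence about -5, curl ≈0 — negative divergence with near-zero curl is a sink.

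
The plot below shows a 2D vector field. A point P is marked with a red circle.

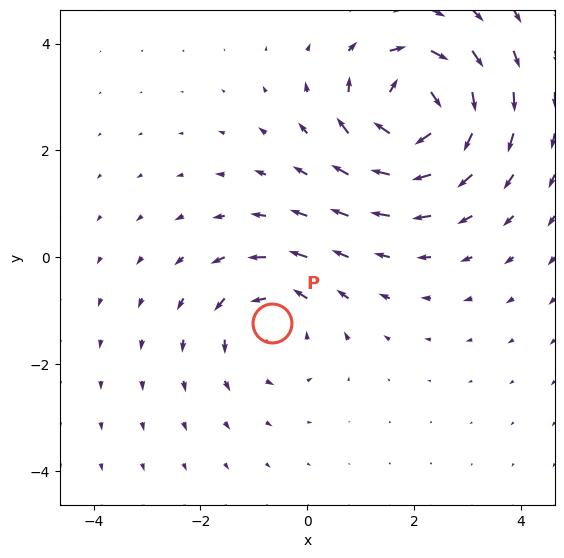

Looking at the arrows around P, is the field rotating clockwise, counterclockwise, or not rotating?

Near P at (-0.7, -1.2) the arrows circulate counterclockwise. The curl (z-component) there is about +3; positive curl means counterclockwise rotation.

counterclockwise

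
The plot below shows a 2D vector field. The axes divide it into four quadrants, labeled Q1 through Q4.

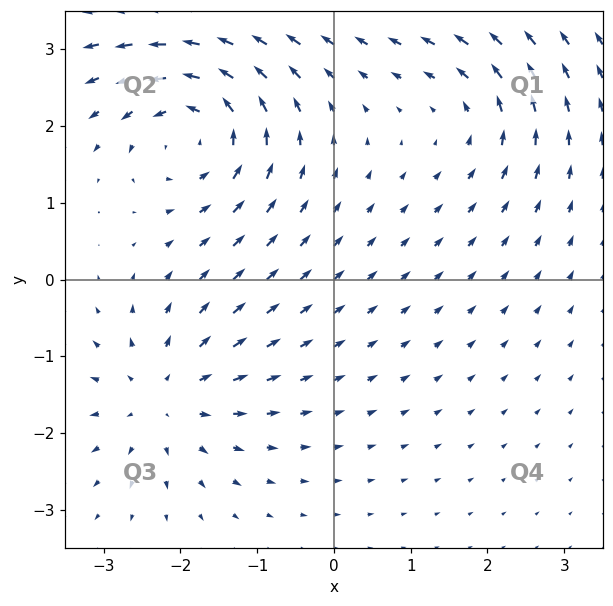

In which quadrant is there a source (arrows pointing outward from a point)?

The source sits at approximately (-2.2, -1.5), which lies in quadrant Q3. The divergence there is about +4, positive as expected for a source.

Q3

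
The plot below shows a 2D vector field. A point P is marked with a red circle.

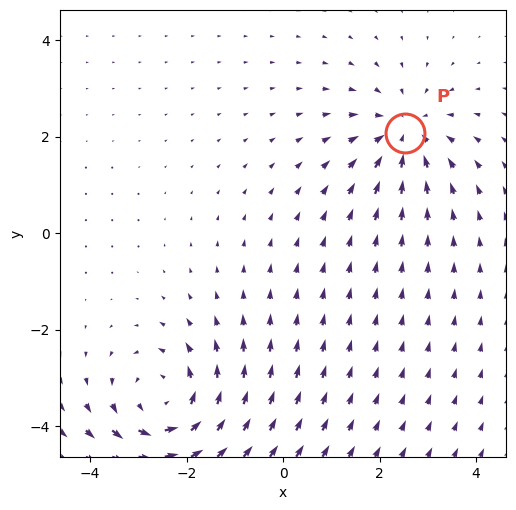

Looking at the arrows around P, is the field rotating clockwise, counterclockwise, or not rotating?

not rotating

Near P at (2.5, 2.1) the arrows show no circulation. The curl there is ≈0.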